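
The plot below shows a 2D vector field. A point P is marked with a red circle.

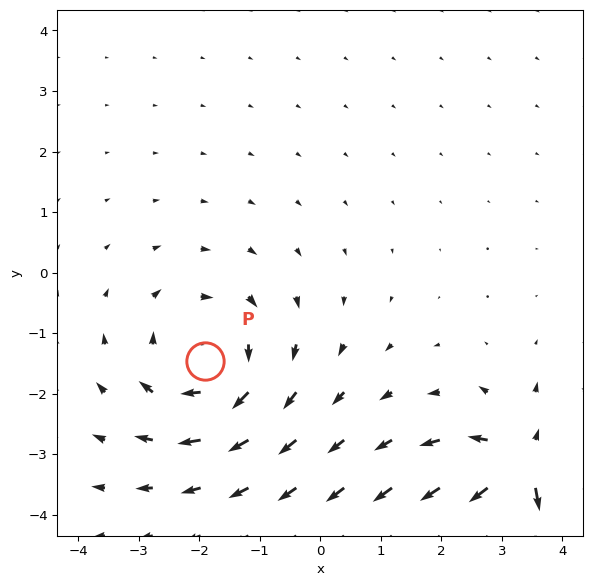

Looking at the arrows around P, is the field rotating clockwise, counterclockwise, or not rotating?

clockwise

Near P at (-1.9, -1.5) the arrows circulate clockwise. The curl (z-component) there is about -3; negative curl means clockwise rotation.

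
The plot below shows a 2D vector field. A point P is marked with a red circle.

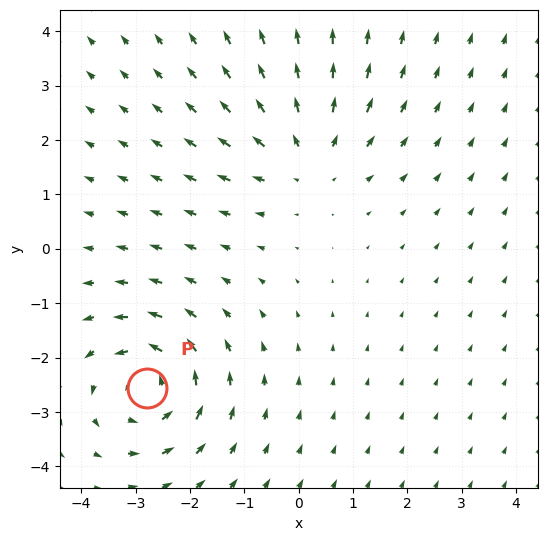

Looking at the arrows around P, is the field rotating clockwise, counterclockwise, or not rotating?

Near P at (-2.8, -2.6) the arrows circulate counterclockwise. The curl (z-component) there is about +5; positive curl means counterclockwise rotation.

counterclockwise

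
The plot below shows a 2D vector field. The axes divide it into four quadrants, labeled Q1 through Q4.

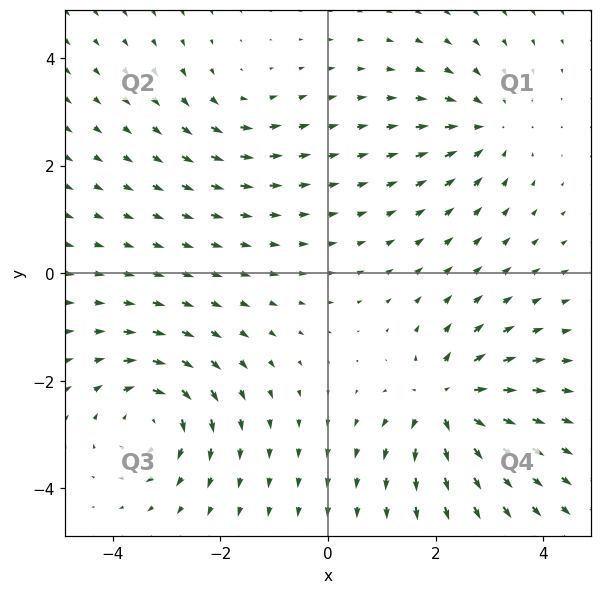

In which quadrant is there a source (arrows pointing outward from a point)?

Q4

The source sits at approximately (2.2, -2.4), which lies in quadrant Q4. The divergence there is about +7, positive as expected for a source.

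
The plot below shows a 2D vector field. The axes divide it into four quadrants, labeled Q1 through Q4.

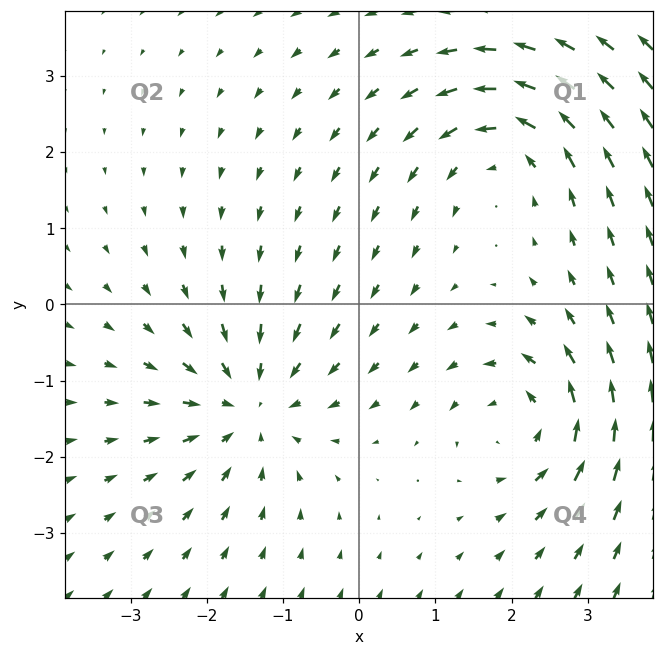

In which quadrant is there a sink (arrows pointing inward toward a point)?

The sink sits at approximately (-1.4, -1.3), which lies in quadrant Q3. The divergence there is about -5, negative as expected for a sink.

Q3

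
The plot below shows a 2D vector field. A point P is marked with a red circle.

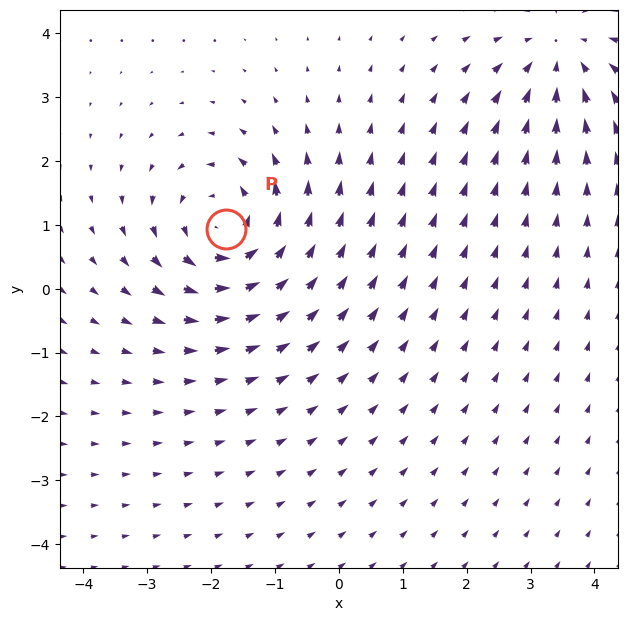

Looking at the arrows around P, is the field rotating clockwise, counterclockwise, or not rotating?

counterclockwise

Near P at (-1.8, 0.9) the arrows circulate counterclockwise. The curl (z-component) there is about +5; positive curl means counterclockwise rotation.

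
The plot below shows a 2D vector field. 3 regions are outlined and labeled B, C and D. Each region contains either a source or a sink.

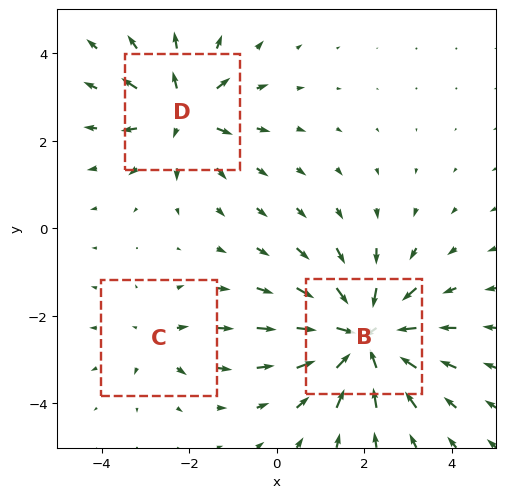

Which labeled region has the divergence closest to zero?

Divergence at each region's feature centre — B: about -6, C: about +2, D: about +4. Region C is closest to zero.

C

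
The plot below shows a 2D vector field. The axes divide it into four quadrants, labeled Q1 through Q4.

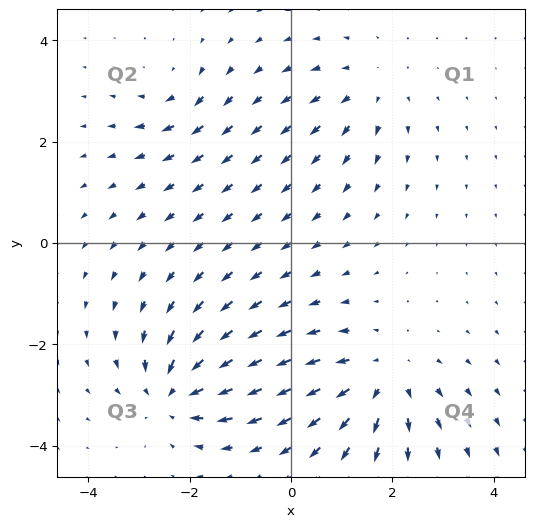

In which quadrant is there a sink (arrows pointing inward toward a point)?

Q3

The sink sits at approximately (-2.3, -3.0), which lies in quadrant Q3. The divergence there is about -6, negative as expected for a sink.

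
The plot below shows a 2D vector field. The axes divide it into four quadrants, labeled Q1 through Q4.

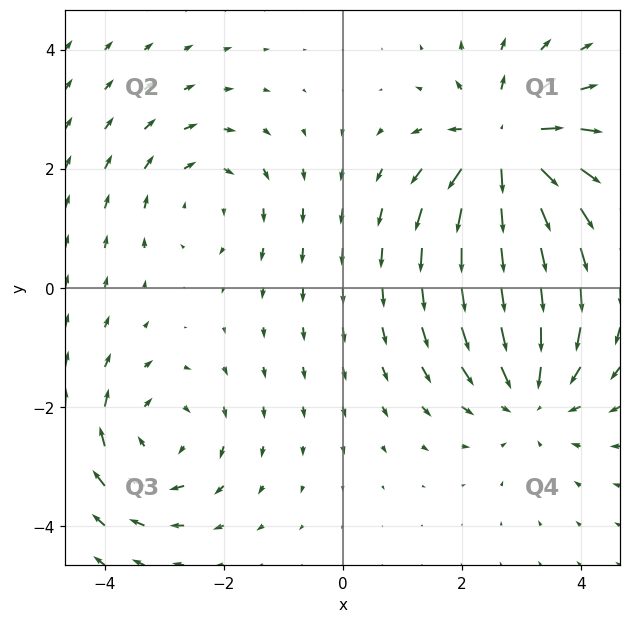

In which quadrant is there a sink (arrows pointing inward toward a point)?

The sink sits at approximately (3.2, -1.8), which lies in quadrant Q4. The divergence there is about -3, negative as expected for a sink.

Q4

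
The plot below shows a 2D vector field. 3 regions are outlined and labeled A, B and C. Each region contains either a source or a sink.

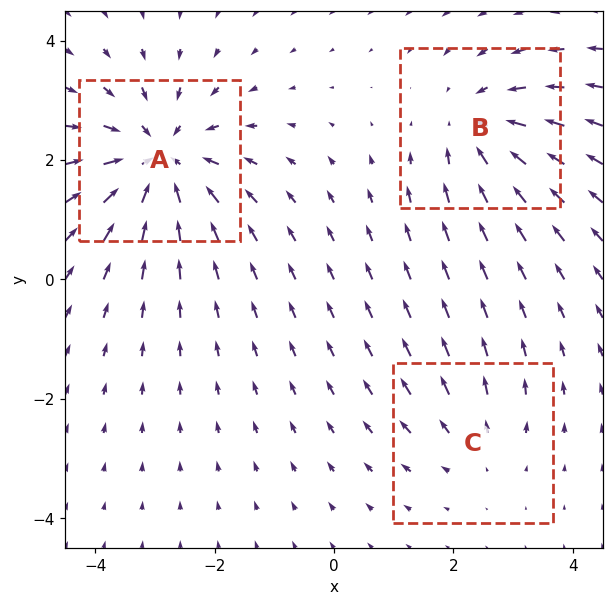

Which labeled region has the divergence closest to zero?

Divergence at each region's feature centre — A: about -5, B: about -3, C: about +2. Region C is closest to zero.

C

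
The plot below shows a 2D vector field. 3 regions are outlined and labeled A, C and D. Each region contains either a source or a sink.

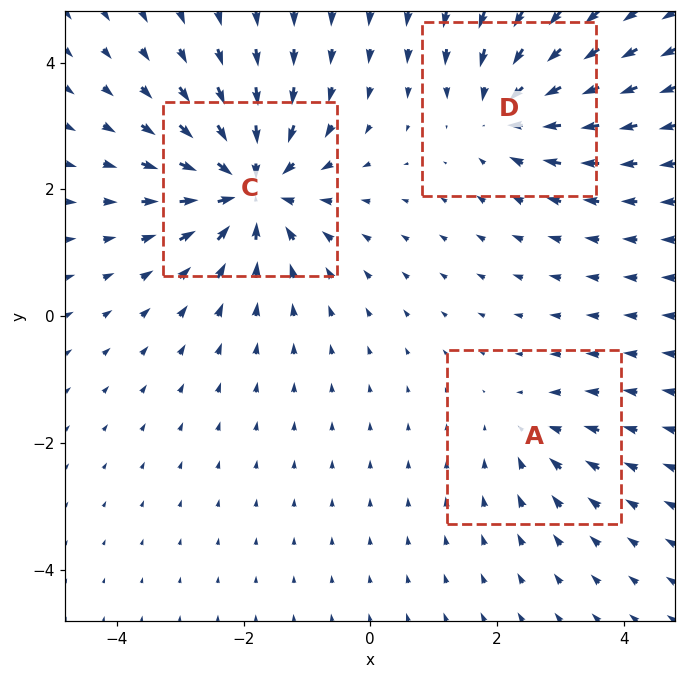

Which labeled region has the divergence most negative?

Divergence at each region's feature centre — A: about -2, C: about -6, D: about -4. Region C is most negative.

C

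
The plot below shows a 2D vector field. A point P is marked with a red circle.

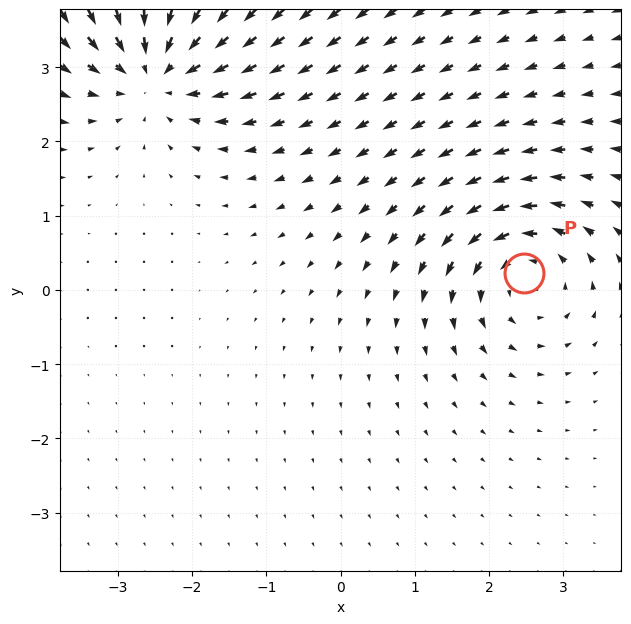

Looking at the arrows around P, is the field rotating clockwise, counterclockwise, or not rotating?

Near P at (2.5, 0.2) the arrows circulate counterclockwise. The curl (z-component) there is about +4; positive curl means counterclockwise rotation.

counterclockwise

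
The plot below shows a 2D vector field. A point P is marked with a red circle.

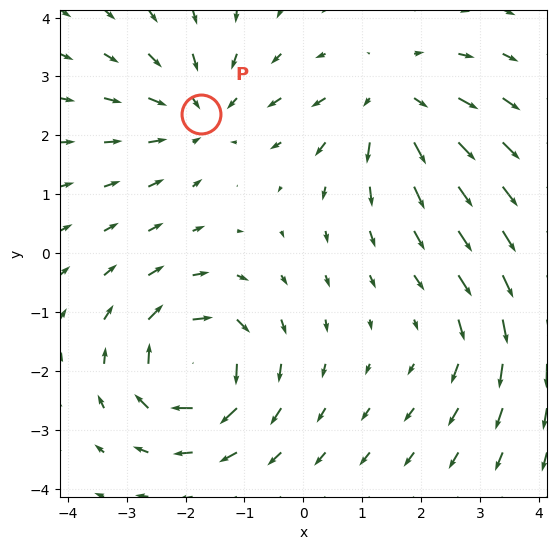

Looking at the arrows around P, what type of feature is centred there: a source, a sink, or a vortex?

At P (-1.7, 2.4) the arrows converge inward. Divergence about -3, curl ≈0 — negative divergence with near-zero curl is a sink.

sink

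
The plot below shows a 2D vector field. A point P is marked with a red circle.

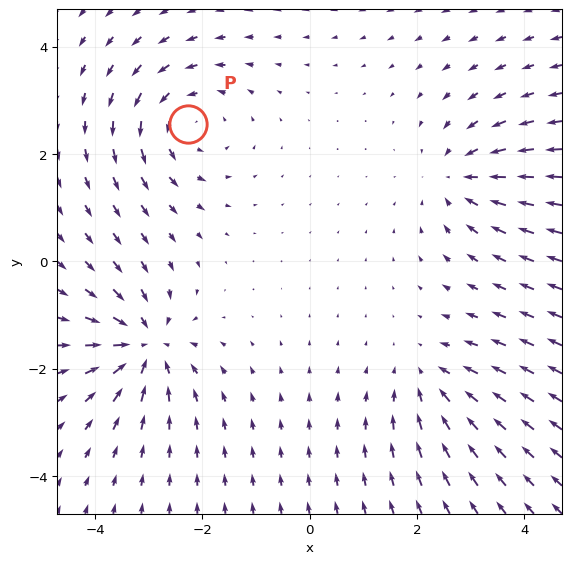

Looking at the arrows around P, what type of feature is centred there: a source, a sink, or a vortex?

vortex

At P (-2.3, 2.6) the arrows circulate counterclockwise. Divergence ≈0, curl about +5 — near-zero divergence with nonzero curl is a vortex.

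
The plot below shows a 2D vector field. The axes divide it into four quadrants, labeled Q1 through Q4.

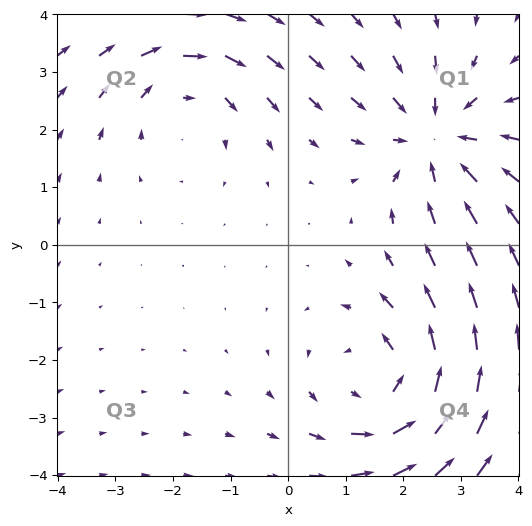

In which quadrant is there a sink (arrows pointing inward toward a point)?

The sink sits at approximately (2.6, 1.8), which lies in quadrant Q1. The divergence there is about -3, negative as expected for a sink.

Q1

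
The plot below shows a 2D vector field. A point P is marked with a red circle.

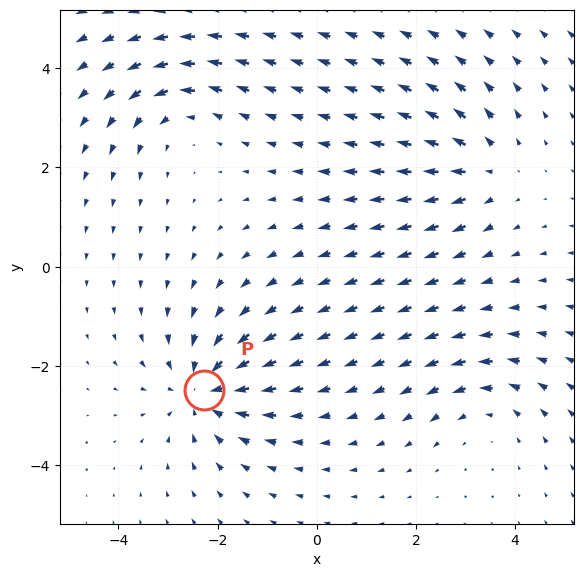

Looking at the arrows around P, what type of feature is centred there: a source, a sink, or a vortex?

At P (-2.3, -2.5) the arrows converge inward. Divergence about -5, curl ≈0 — negative divergence with near-zero curl is a sink.

sink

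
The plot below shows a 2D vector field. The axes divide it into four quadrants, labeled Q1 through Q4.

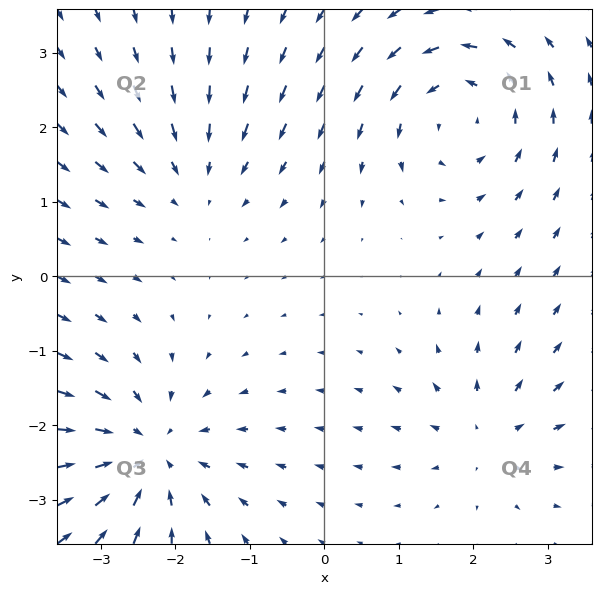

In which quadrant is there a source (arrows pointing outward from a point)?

Q4

The source sits at approximately (2.2, -2.1), which lies in quadrant Q4. The divergence there is about +4, positive as expected for a source.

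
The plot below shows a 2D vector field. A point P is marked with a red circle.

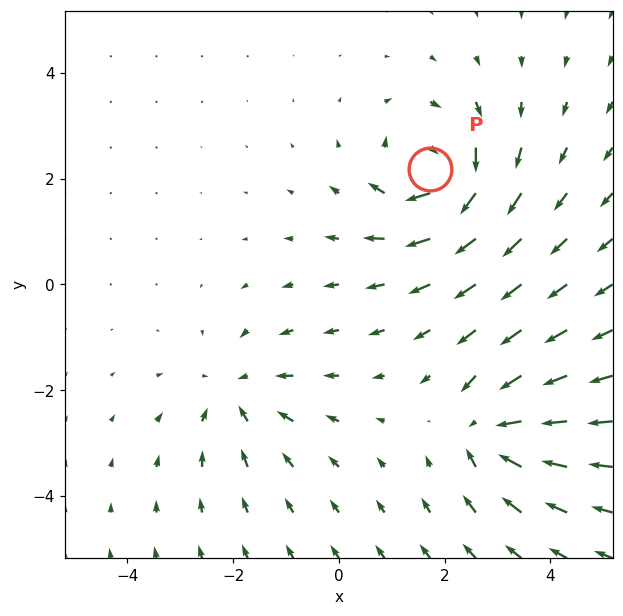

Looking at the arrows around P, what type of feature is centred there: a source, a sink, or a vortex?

At P (1.7, 2.2) the arrows circulate clockwise. Divergence ≈0, curl about -5 — near-zero divergence with nonzero curl is a vortex.

vortex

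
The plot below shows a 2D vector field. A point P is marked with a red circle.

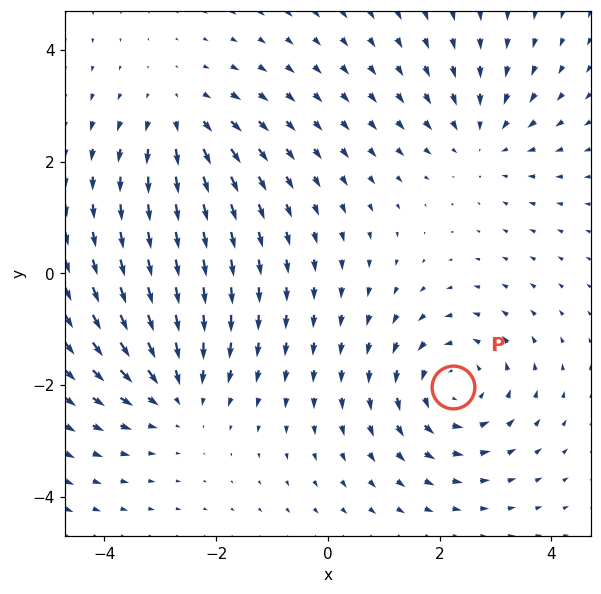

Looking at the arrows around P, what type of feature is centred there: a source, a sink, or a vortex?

At P (2.2, -2.0) the arrows circulate counterclockwise. Divergence ≈0, curl about +4 — near-zero divergence with nonzero curl is a vortex.

vortex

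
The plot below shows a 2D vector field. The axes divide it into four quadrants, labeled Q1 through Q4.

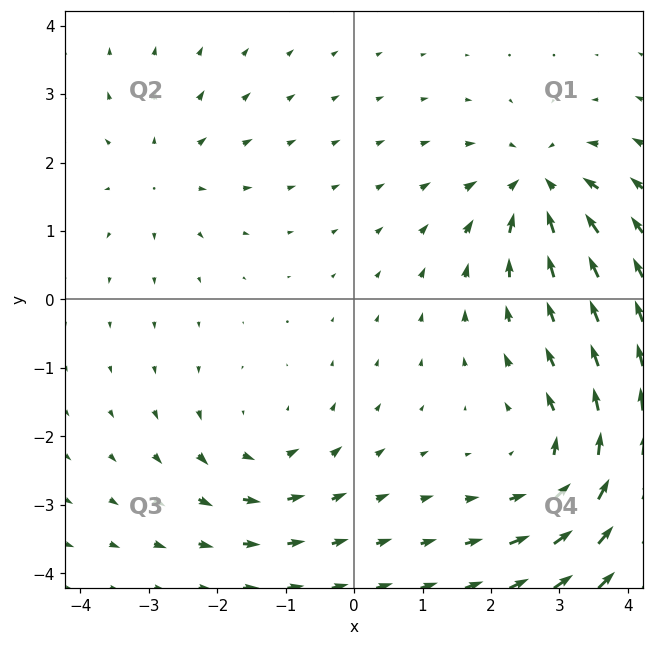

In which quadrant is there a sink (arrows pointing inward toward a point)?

Q1

The sink sits at approximately (2.7, 1.7), which lies in quadrant Q1. The divergence there is about -5, negative as expected for a sink.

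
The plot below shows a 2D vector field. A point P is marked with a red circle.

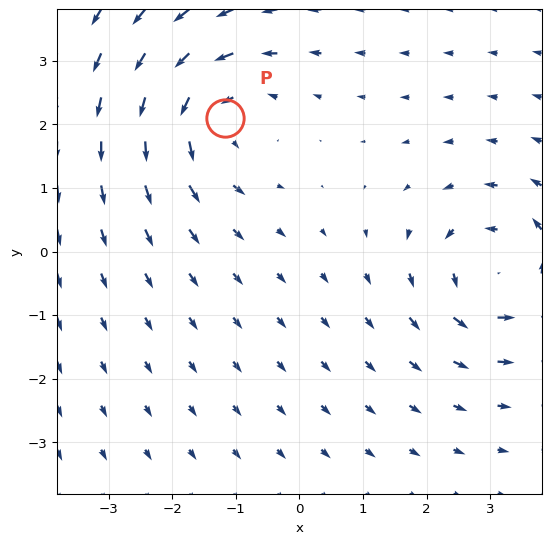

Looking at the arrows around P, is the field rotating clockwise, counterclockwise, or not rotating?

Near P at (-1.2, 2.1) the arrows circulate counterclockwise. The curl (z-component) there is about +4; positive curl means counterclockwise rotation.

counterclockwise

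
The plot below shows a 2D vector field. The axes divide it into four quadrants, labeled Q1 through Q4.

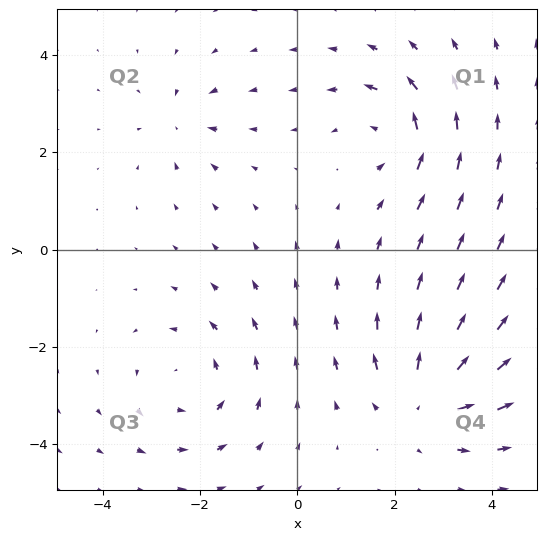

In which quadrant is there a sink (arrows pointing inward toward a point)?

Q2

The sink sits at approximately (-2.4, 2.6), which lies in quadrant Q2. The divergence there is about -4, negative as expected for a sink.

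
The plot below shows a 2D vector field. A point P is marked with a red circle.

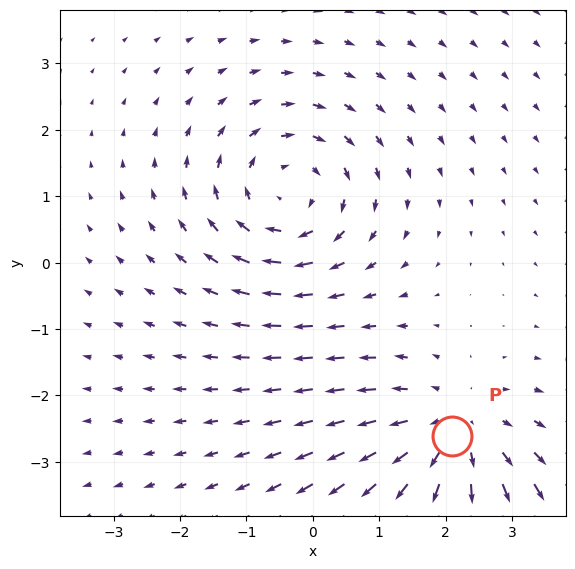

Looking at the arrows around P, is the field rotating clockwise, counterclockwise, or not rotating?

not rotating

Near P at (2.1, -2.6) the arrows show no circulation. The curl there is ≈0.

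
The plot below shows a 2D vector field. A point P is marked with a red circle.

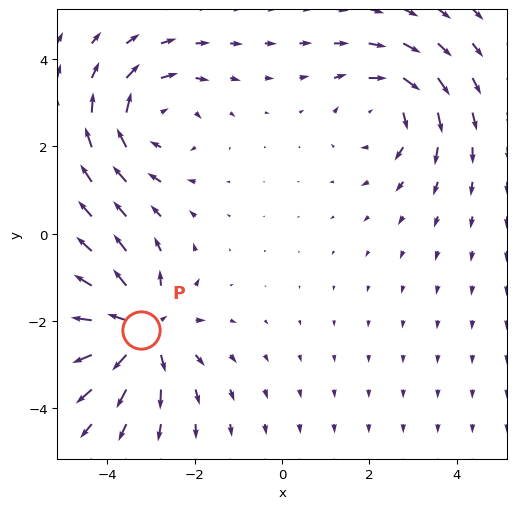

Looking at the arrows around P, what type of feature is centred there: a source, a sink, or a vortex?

source

At P (-3.2, -2.2) the arrows spread outward. Divergence about +5, curl ≈0 — positive divergence with near-zero curl is a source.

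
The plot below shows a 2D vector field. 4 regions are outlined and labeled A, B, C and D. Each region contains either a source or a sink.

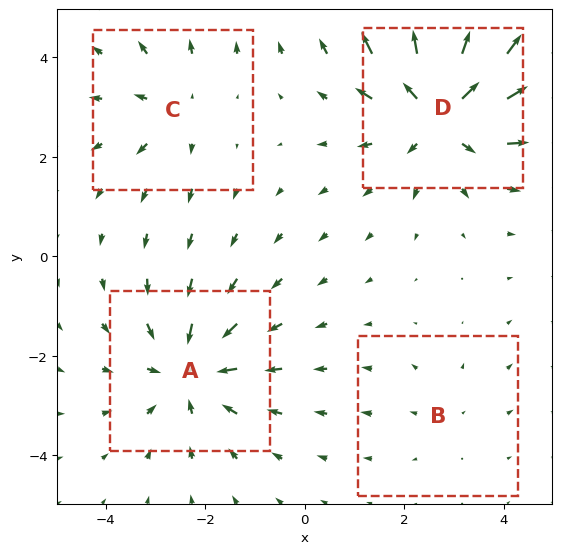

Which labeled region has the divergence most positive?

Divergence at each region's feature centre — A: about -5, B: about +2, C: about +3, D: about +6. Region D is most positive.

D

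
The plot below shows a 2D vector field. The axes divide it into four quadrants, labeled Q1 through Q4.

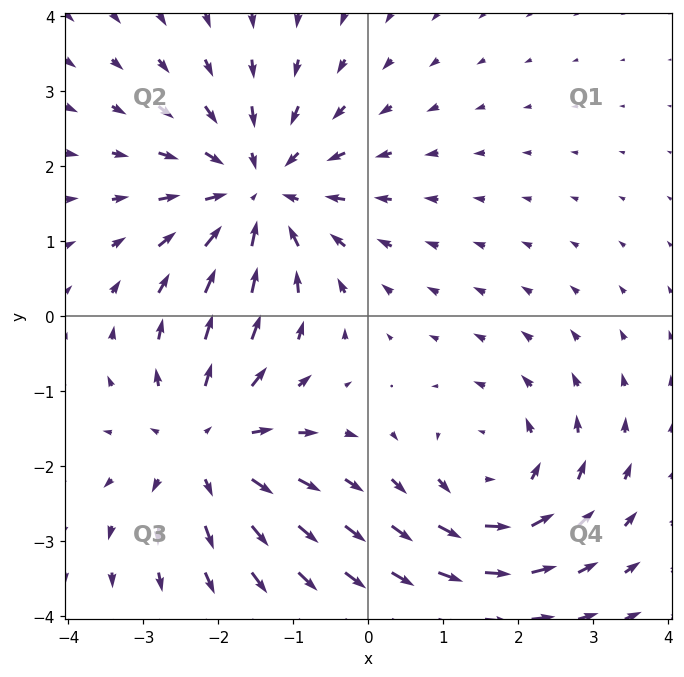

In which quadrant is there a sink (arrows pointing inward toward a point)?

The sink sits at approximately (-1.5, 1.6), which lies in quadrant Q2. The divergence there is about -3, negative as expected for a sink.

Q2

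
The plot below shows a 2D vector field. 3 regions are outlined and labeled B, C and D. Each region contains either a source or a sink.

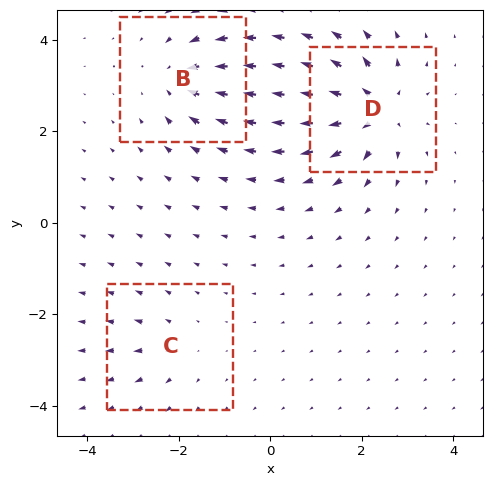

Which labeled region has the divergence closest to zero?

C

Divergence at each region's feature centre — B: about -4, C: about +2, D: about +6. Region C is closest to zero.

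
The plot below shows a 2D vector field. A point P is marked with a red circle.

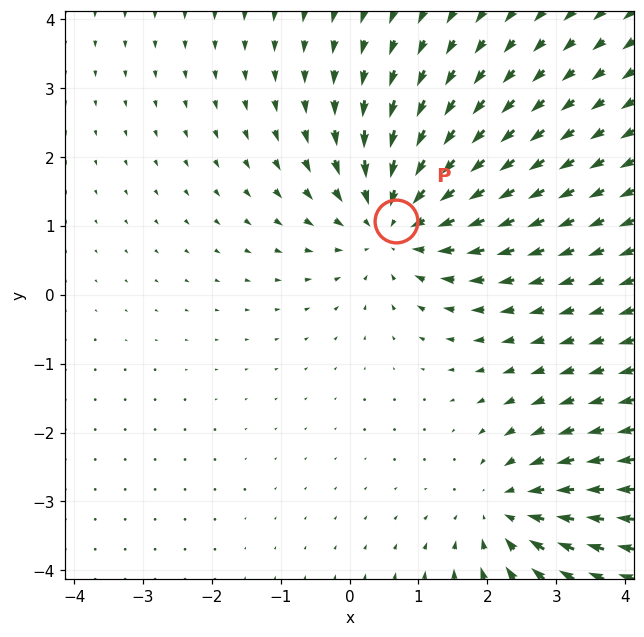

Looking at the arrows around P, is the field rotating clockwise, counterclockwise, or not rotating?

Near P at (0.7, 1.1) the arrows show no circulation. The curl there is ≈0.

not rotating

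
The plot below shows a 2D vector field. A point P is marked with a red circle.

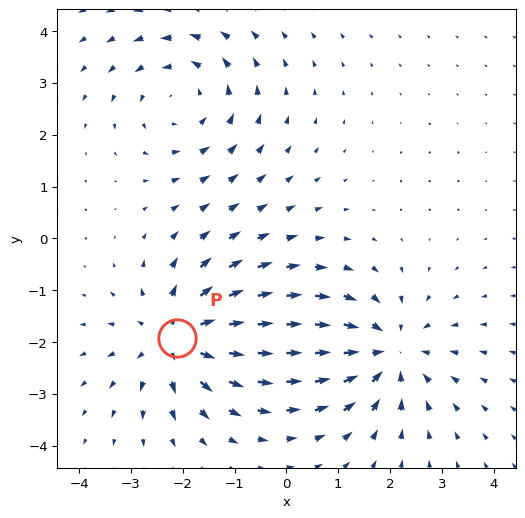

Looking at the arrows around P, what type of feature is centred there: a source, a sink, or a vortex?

source

At P (-2.1, -1.9) the arrows spread outward. Divergence about +3, curl ≈0 — positive divergence with near-zero curl is a source.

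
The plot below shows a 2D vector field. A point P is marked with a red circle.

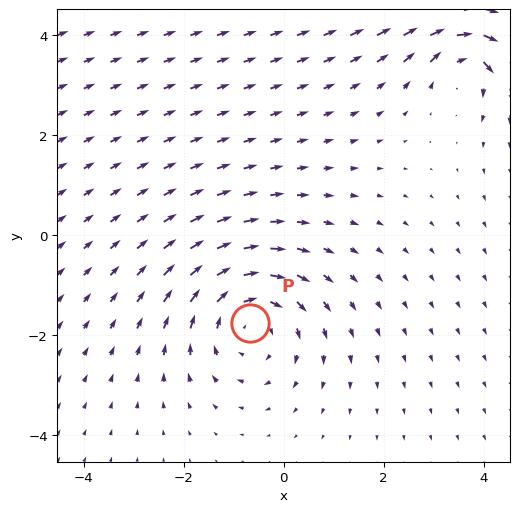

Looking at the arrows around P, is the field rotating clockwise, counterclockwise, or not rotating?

Near P at (-0.7, -1.8) the arrows circulate clockwise. The curl (z-component) there is about -3; negative curl means clockwise rotation.

clockwise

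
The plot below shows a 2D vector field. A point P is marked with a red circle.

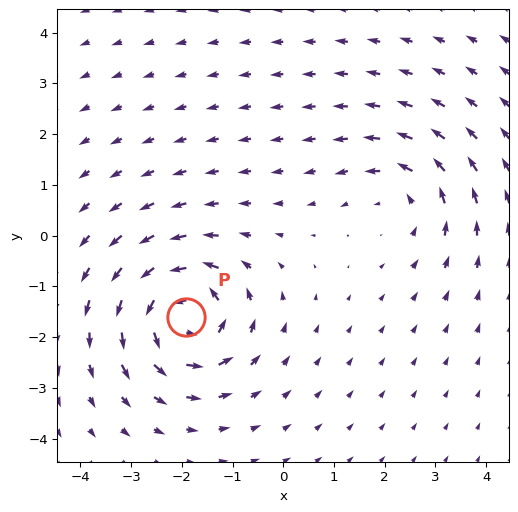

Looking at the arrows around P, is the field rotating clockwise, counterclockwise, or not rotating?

Near P at (-1.9, -1.6) the arrows circulate counterclockwise. The curl (z-component) there is about +6; positive curl means counterclockwise rotation.

counterclockwise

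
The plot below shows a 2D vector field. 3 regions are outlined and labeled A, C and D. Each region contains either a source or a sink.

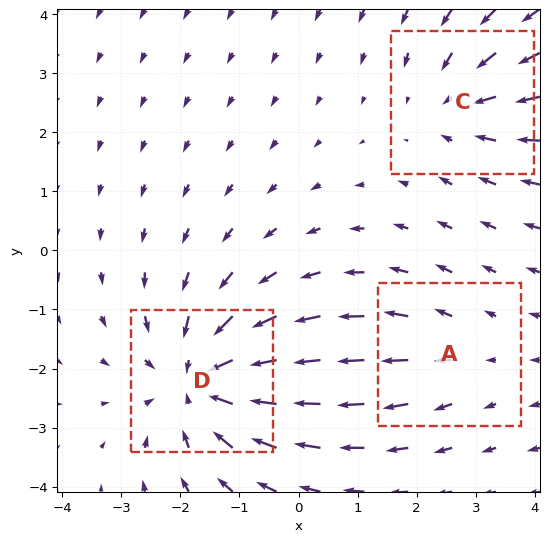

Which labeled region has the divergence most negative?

D

Divergence at each region's feature centre — A: about +2, C: about -3, D: about -4. Region D is most negative.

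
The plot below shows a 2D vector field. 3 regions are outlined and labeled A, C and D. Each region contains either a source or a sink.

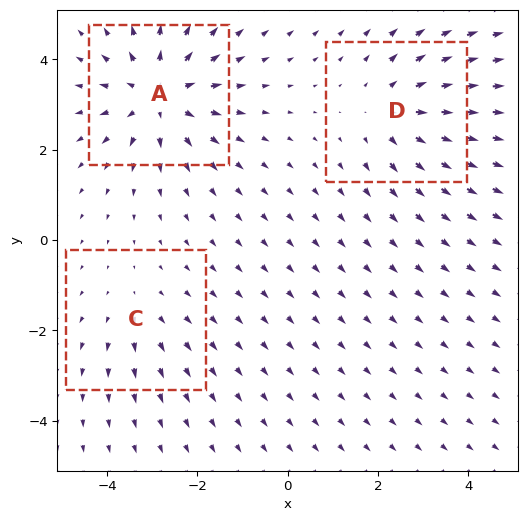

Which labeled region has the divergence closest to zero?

Divergence at each region's feature centre — A: about +4, C: about +2, D: about +3. Region C is closest to zero.

C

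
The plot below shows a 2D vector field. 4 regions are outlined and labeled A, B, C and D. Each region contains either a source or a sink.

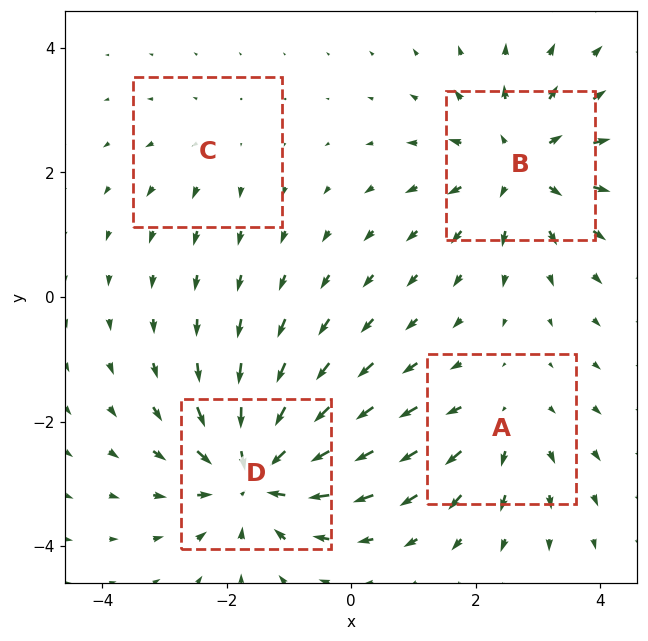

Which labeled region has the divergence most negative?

Divergence at each region's feature centre — A: about +3, B: about +5, C: about +2, D: about -7. Region D is most negative.

D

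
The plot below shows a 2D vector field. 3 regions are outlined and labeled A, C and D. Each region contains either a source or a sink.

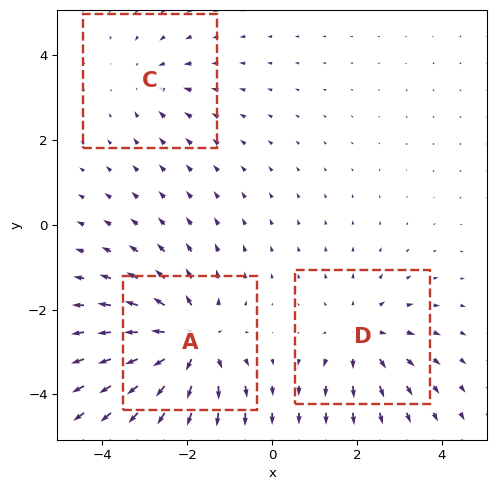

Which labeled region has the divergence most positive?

Divergence at each region's feature centre — A: about +5, C: about -2, D: about +3. Region A is most positive.

A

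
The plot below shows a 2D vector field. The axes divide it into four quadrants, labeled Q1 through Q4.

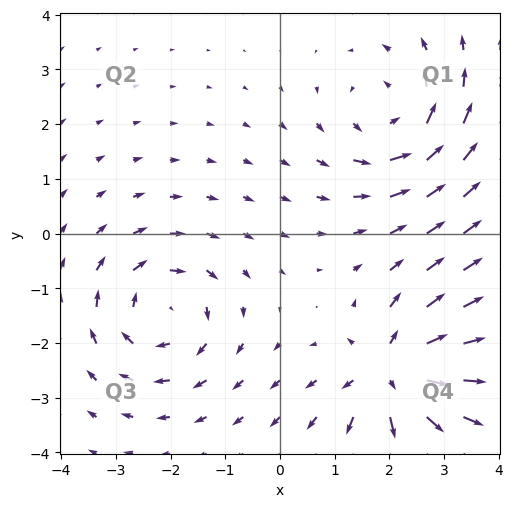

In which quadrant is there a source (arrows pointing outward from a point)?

Q4

The source sits at approximately (2.0, -2.5), which lies in quadrant Q4. The divergence there is about +7, positive as expected for a source.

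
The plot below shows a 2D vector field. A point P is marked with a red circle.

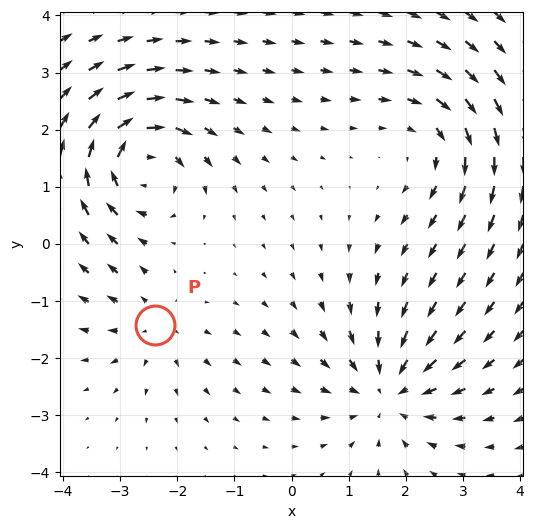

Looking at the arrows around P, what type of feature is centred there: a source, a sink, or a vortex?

source

At P (-2.4, -1.4) the arrows spread outward. Divergence about +3, curl ≈0 — positive divergence with near-zero curl is a source.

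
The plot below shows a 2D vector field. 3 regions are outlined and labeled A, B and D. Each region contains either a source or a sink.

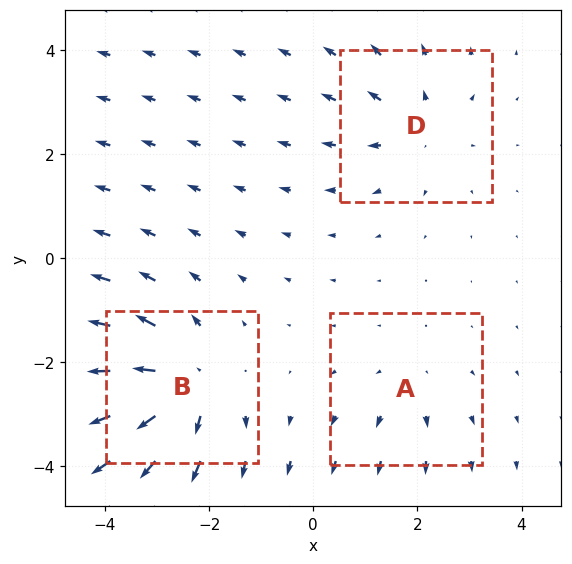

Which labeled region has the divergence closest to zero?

A

Divergence at each region's feature centre — A: about +2, B: about +5, D: about +3. Region A is closest to zero.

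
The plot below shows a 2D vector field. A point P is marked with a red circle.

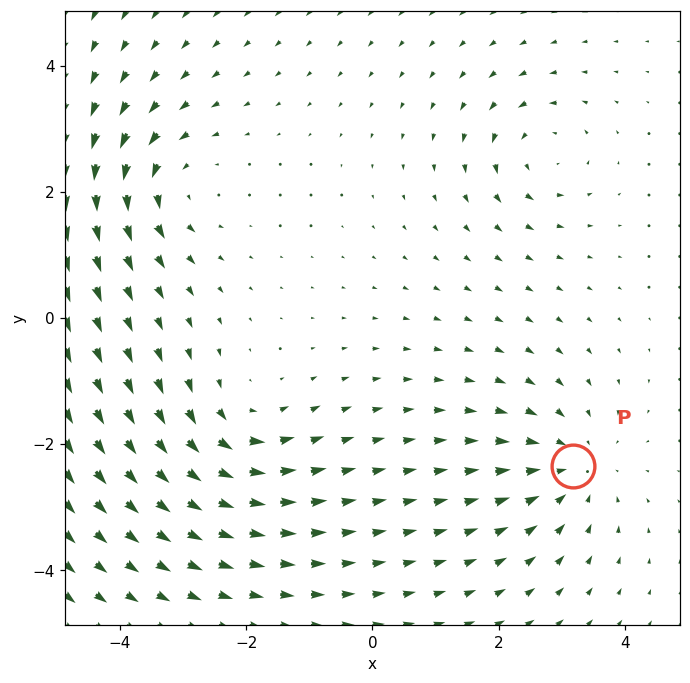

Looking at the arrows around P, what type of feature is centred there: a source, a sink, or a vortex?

sink

At P (3.2, -2.3) the arrows converge inward. Divergence about -4, curl ≈0 — negative divergence with near-zero curl is a sink.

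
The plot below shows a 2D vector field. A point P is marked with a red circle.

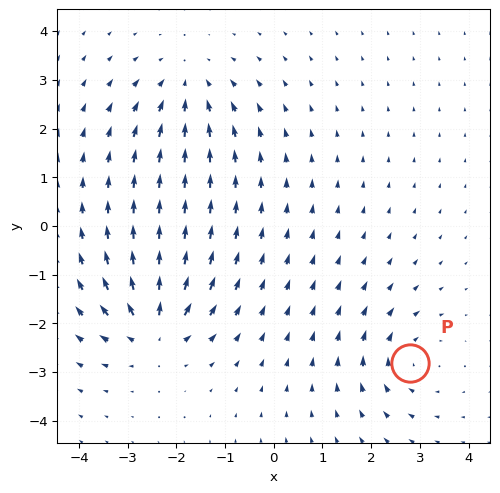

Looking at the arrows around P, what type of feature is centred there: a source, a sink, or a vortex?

vortex

At P (2.8, -2.8) the arrows circulate clockwise. Divergence ≈0, curl about -3 — near-zero divergence with nonzero curl is a vortex.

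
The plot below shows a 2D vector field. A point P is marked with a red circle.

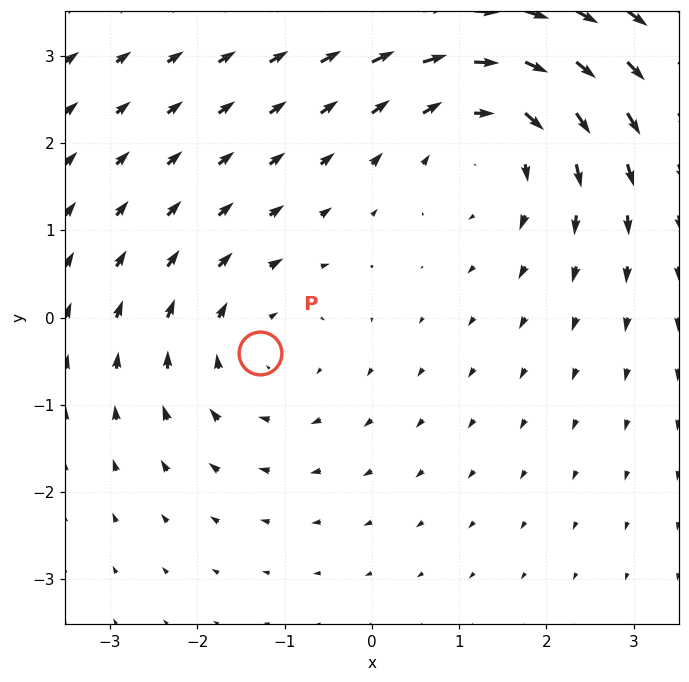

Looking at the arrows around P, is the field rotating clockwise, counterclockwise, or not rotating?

Near P at (-1.3, -0.4) the arrows circulate clockwise. The curl (z-component) there is about -3; negative curl means clockwise rotation.

clockwise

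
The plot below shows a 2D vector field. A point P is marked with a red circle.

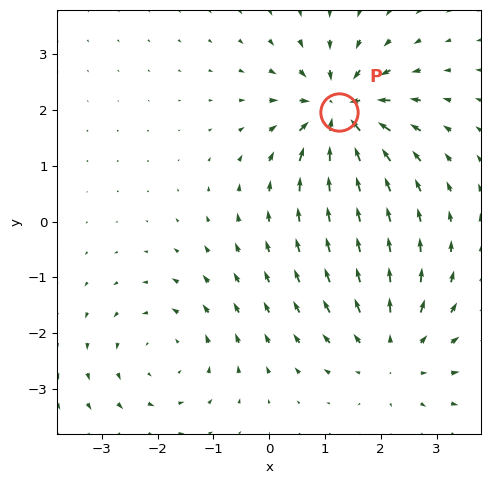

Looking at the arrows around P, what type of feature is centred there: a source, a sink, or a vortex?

At P (1.3, 2.0) the arrows converge inward. Divergence about -5, curl ≈0 — negative divergence with near-zero curl is a sink.

sink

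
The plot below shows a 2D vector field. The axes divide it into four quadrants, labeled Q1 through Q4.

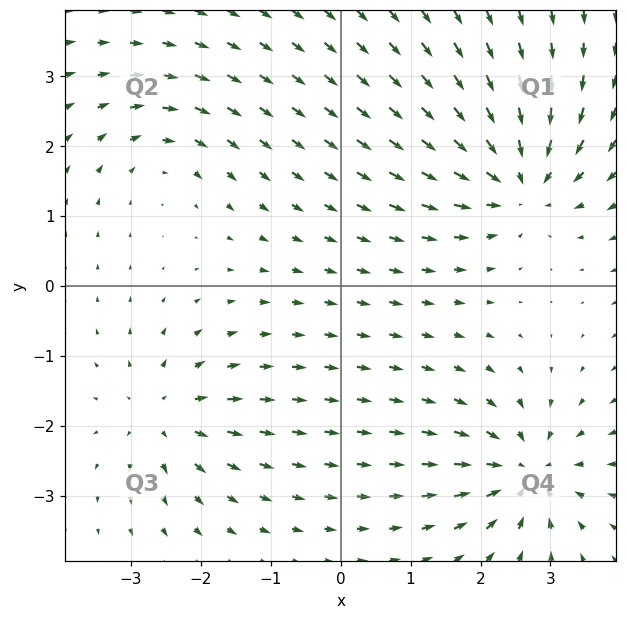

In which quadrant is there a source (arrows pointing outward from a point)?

The source sits at approximately (-2.5, -1.8), which lies in quadrant Q3. The divergence there is about +4, positive as expected for a source.

Q3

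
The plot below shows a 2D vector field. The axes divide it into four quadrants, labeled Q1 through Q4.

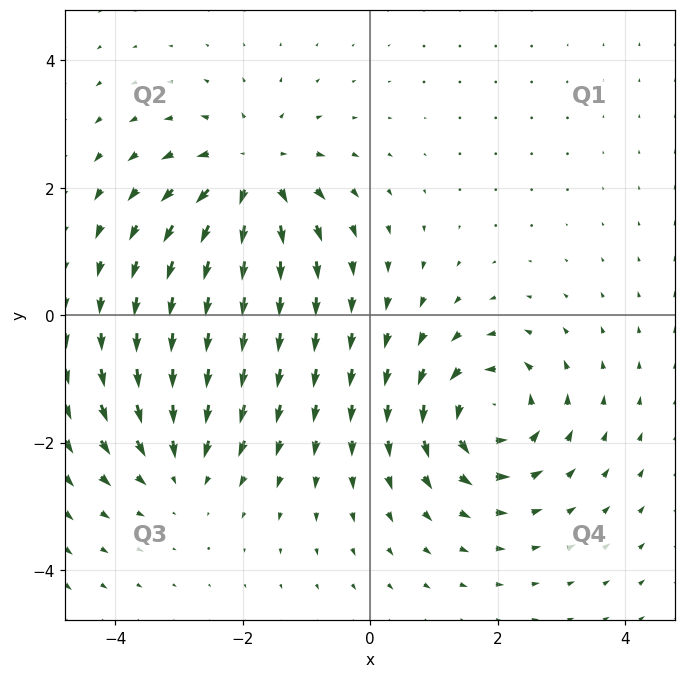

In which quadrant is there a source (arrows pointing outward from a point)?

Q2

The source sits at approximately (-1.8, 2.2), which lies in quadrant Q2. The divergence there is about +6, positive as expected for a source.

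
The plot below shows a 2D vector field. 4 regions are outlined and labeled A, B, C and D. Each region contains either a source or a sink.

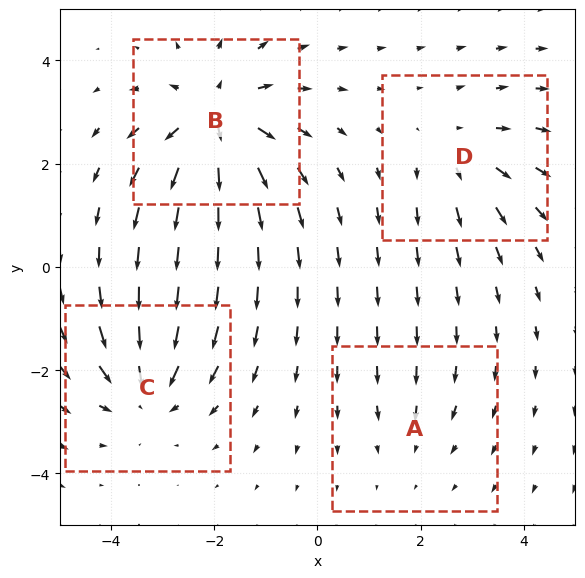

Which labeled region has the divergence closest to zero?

Divergence at each region's feature centre — A: about -2, B: about +6, C: about -4, D: about +3. Region A is closest to zero.

A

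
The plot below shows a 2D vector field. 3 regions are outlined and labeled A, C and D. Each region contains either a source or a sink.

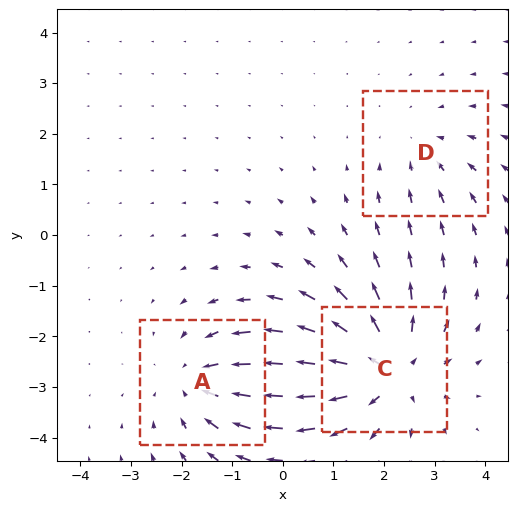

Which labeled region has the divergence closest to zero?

Divergence at each region's feature centre — A: about -3, C: about +4, D: about -2. Region D is closest to zero.

D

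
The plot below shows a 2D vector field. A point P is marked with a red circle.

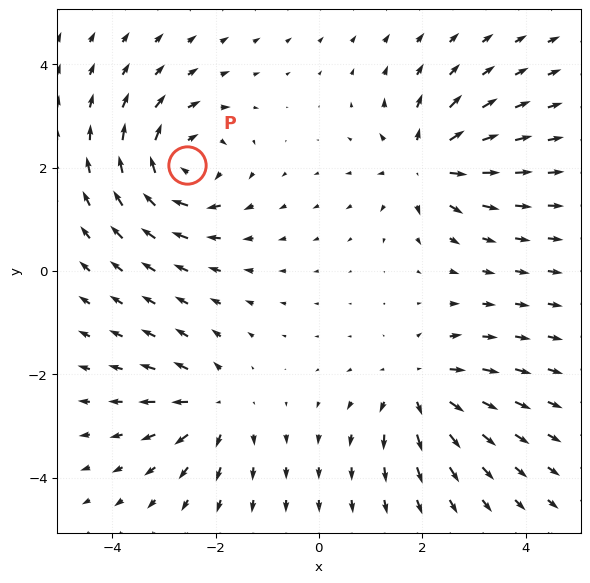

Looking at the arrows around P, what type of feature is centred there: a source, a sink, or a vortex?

vortex

At P (-2.6, 2.1) the arrows circulate clockwise. Divergence ≈0, curl about -5 — near-zero divergence with nonzero curl is a vortex.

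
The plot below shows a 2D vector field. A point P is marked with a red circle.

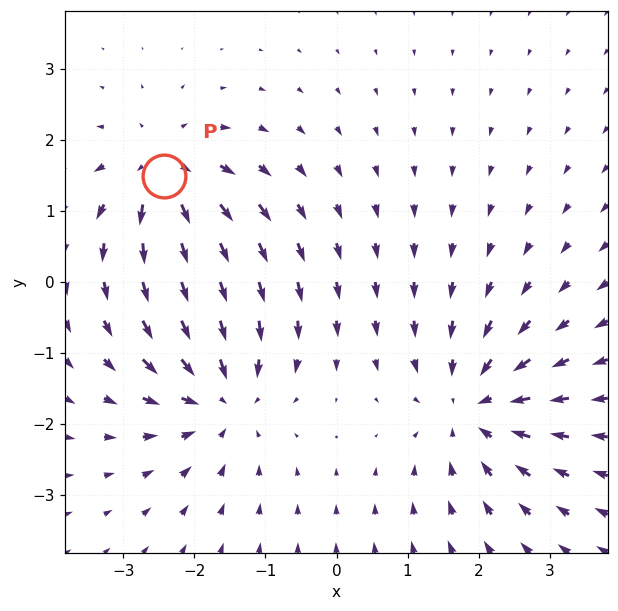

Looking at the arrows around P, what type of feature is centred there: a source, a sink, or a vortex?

source

At P (-2.4, 1.5) the arrows spread outward. Divergence about +5, curl ≈0 — positive divergence with near-zero curl is a source.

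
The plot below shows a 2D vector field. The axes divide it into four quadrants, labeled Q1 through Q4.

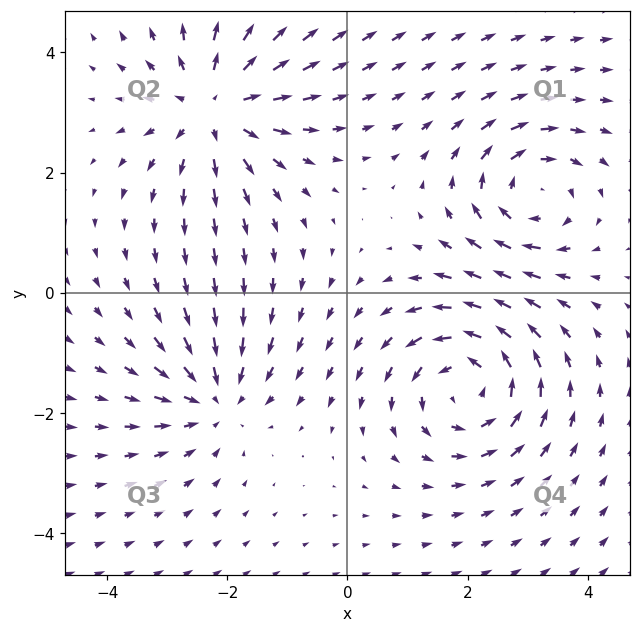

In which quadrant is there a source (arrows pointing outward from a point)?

The source sits at approximately (-2.2, 3.1), which lies in quadrant Q2. The divergence there is about +4, positive as expected for a source.

Q2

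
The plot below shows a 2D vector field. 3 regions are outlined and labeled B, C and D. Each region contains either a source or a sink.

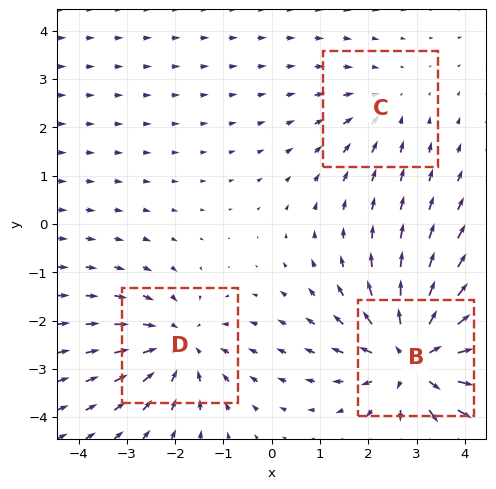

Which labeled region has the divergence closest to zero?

Divergence at each region's feature centre — B: about +4, C: about -2, D: about -3. Region C is closest to zero.

C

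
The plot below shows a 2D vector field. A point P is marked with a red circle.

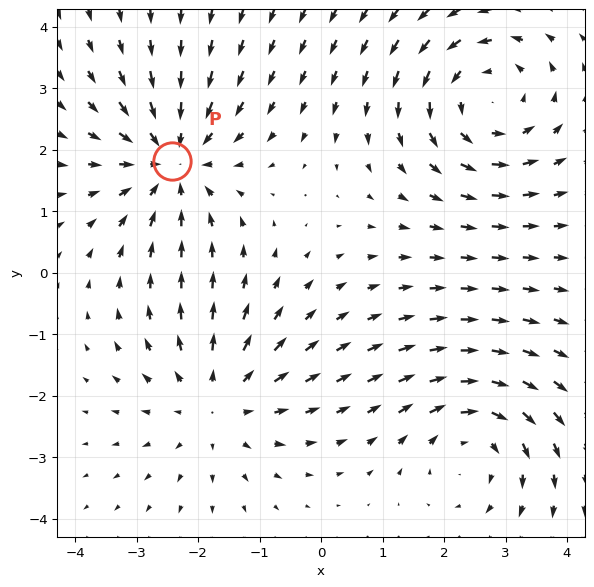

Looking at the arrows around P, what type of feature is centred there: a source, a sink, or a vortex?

At P (-2.4, 1.8) the arrows converge inward. Divergence about -5, curl ≈0 — negative divergence with near-zero curl is a sink.

sink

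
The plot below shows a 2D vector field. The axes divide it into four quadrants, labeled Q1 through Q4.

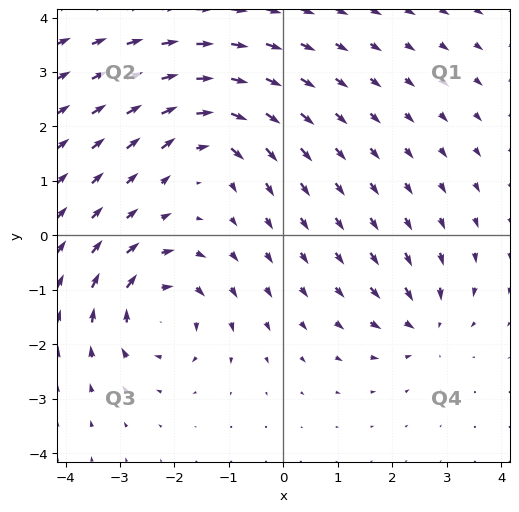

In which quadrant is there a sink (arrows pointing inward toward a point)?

The sink sits at approximately (2.6, -1.6), which lies in quadrant Q4. The divergence there is about -4, negative as expected for a sink.

Q4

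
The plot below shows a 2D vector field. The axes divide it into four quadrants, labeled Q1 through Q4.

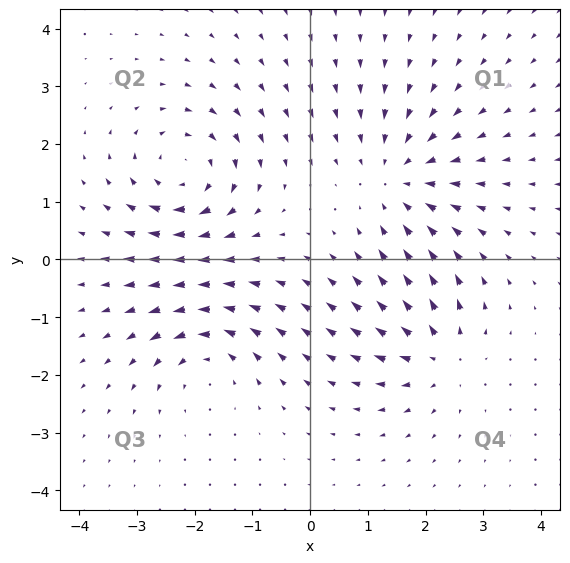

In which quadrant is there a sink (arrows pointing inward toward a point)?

The sink sits at approximately (1.5, 1.4), which lies in quadrant Q1. The divergence there is about -3, negative as expected for a sink.

Q1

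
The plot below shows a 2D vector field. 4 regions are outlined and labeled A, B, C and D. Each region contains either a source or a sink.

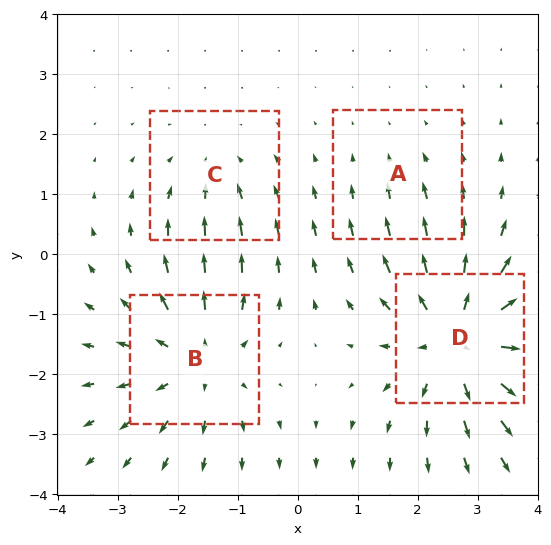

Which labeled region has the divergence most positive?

Divergence at each region's feature centre — A: about -2, B: about +5, C: about -3, D: about +6. Region D is most positive.

D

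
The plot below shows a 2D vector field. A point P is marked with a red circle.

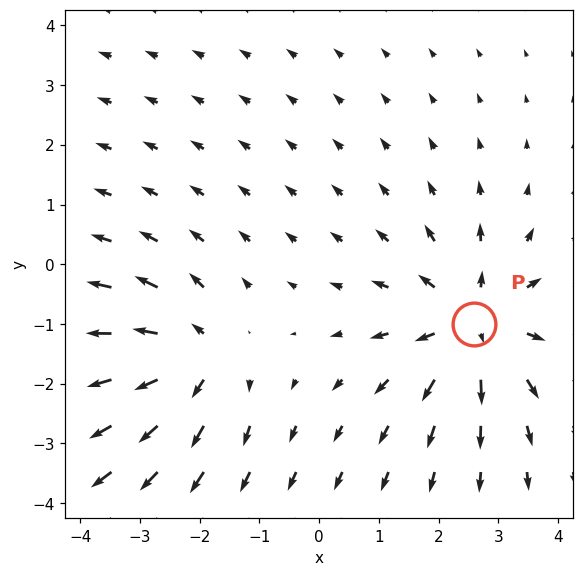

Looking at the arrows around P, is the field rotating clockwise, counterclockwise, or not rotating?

not rotating

Near P at (2.6, -1.0) the arrows show no circulation. The curl there is ≈0.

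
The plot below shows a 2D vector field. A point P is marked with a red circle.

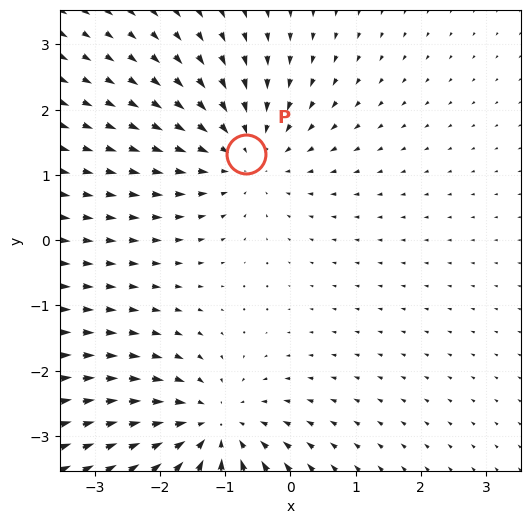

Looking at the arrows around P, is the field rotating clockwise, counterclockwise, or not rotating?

Near P at (-0.7, 1.3) the arrows show no circulation. The curl there is ≈0.

not rotating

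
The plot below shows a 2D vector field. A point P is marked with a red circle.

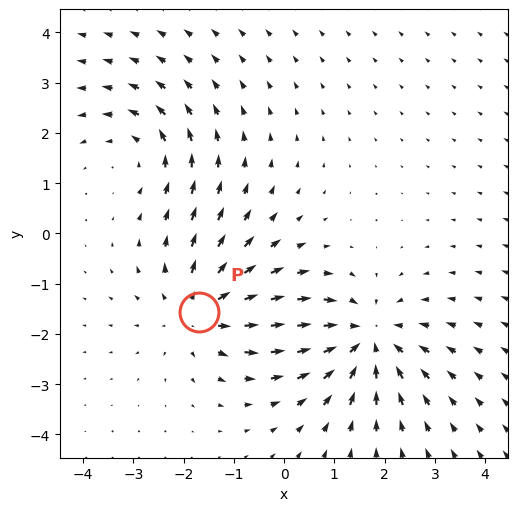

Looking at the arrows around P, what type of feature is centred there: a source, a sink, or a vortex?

At P (-1.7, -1.6) the arrows spread outward. Divergence about +4, curl ≈0 — positive divergence with near-zero curl is a source.

source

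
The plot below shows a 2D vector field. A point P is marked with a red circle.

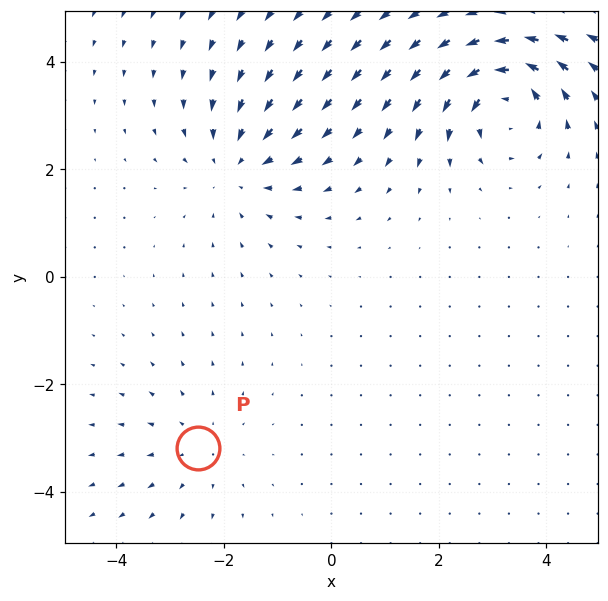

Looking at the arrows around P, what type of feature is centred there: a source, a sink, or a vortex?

source

At P (-2.5, -3.2) the arrows spread outward. Divergence about +2, curl ≈0 — positive divergence with near-zero curl is a source.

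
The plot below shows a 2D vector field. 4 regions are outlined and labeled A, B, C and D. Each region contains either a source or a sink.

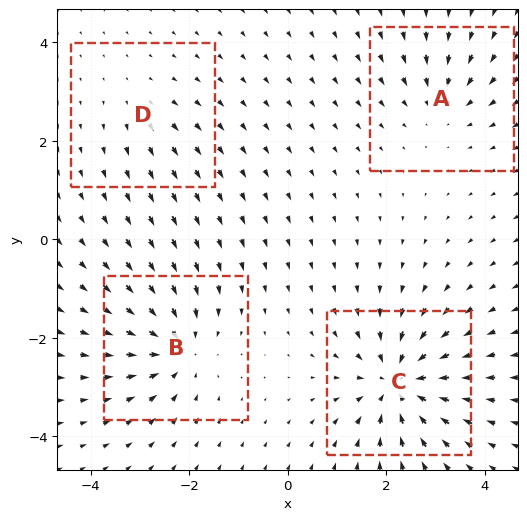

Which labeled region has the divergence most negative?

Divergence at each region's feature centre — A: about -4, B: about -6, C: about -7, D: about +2. Region C is most negative.

C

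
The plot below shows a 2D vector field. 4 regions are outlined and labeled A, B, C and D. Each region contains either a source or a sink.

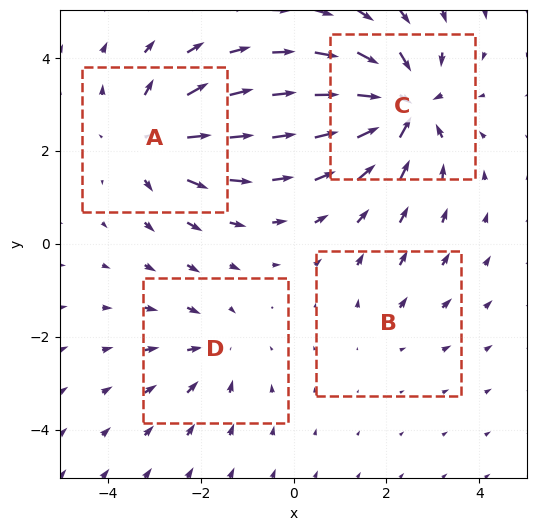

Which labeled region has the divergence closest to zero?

Divergence at each region's feature centre — A: about +5, B: about +2, C: about -7, D: about -3. Region B is closest to zero.

B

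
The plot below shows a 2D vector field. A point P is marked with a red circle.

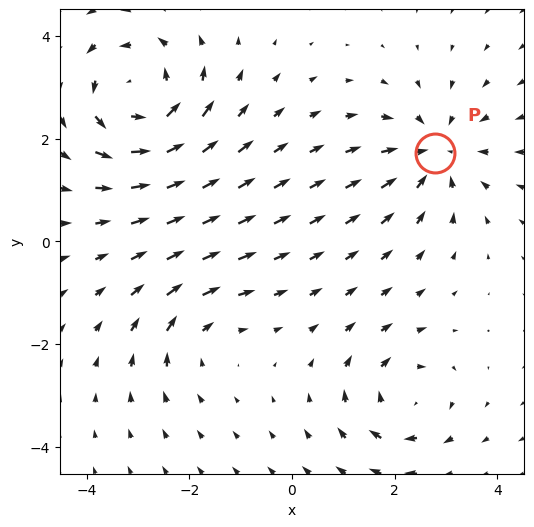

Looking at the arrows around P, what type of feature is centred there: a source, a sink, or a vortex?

sink

At P (2.8, 1.7) the arrows converge inward. Divergence about -4, curl ≈0 — negative divergence with near-zero curl is a sink.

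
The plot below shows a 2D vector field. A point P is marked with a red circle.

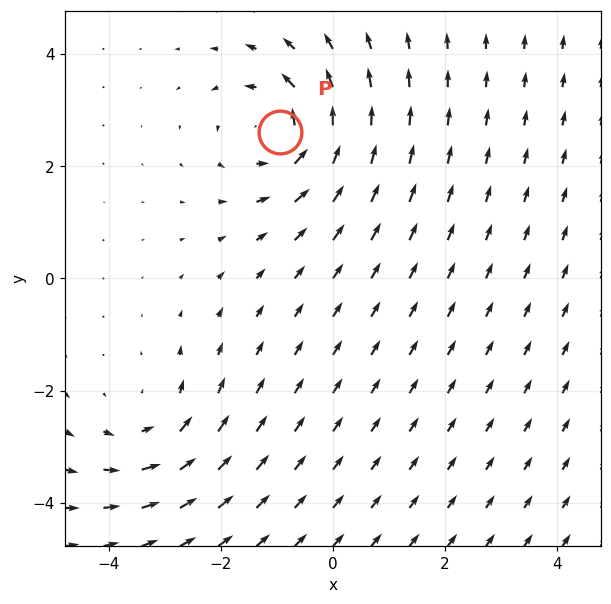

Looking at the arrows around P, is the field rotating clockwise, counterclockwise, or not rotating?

Near P at (-0.9, 2.6) the arrows circulate counterclockwise. The curl (z-component) there is about +5; positive curl means counterclockwise rotation.

counterclockwise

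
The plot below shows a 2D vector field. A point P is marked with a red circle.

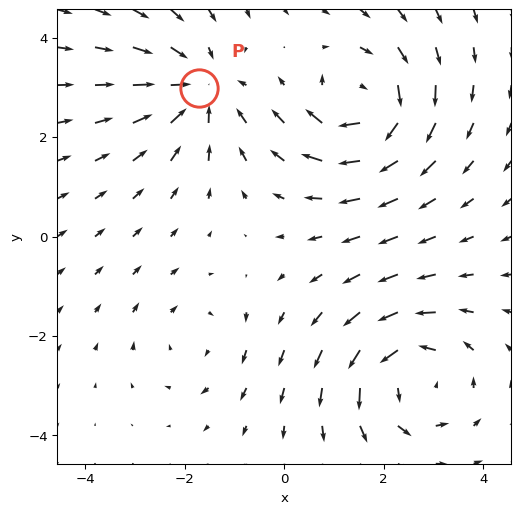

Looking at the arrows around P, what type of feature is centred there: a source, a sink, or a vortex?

sink

At P (-1.7, 3.0) the arrows converge inward. Divergence about -4, curl ≈0 — negative divergence with near-zero curl is a sink.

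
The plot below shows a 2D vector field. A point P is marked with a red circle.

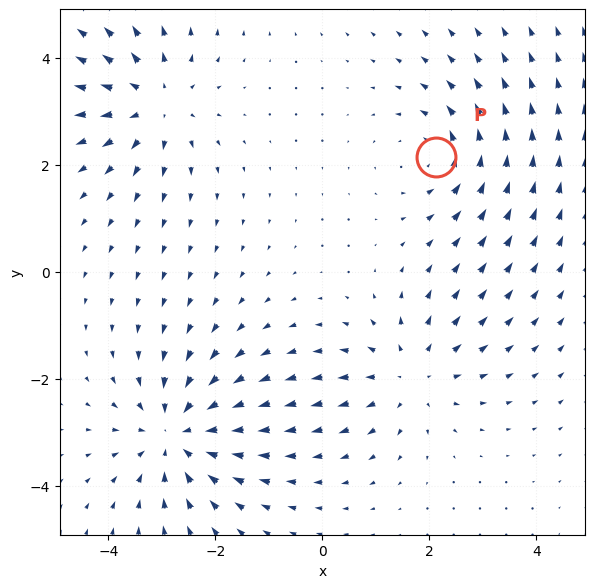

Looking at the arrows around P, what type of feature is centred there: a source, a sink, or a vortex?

At P (2.1, 2.2) the arrows circulate counterclockwise. Divergence ≈0, curl about +3 — near-zero divergence with nonzero curl is a vortex.

vortex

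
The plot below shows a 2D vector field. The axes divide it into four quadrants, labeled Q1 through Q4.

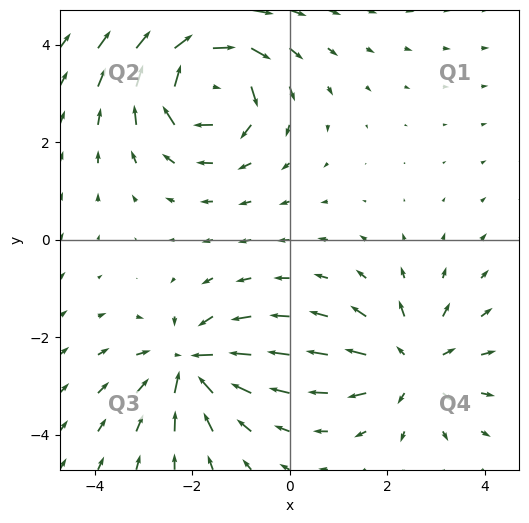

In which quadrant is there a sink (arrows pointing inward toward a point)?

The sink sits at approximately (-2.0, -2.5), which lies in quadrant Q3. The divergence there is about -5, negative as expected for a sink.

Q3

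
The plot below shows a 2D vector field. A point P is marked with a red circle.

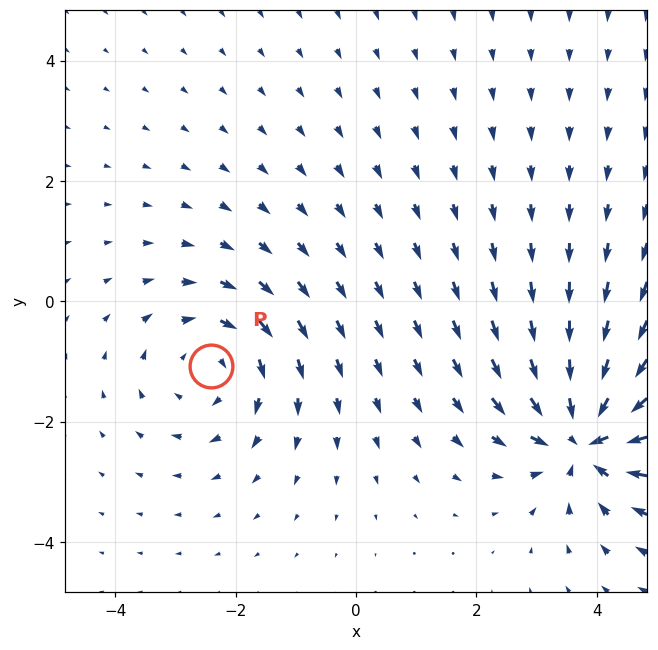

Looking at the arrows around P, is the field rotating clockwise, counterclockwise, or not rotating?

Near P at (-2.4, -1.1) the arrows circulate clockwise. The curl (z-component) there is about -3; negative curl means clockwise rotation.

clockwise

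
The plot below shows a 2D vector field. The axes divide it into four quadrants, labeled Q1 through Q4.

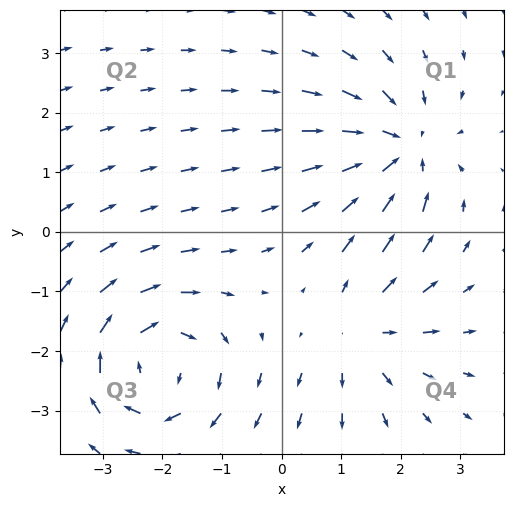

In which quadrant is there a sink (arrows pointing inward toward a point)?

Q1

The sink sits at approximately (2.0, 1.4), which lies in quadrant Q1. The divergence there is about -4, negative as expected for a sink.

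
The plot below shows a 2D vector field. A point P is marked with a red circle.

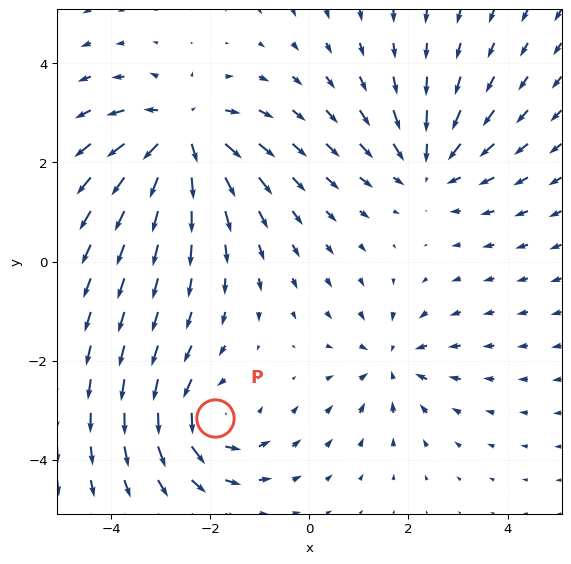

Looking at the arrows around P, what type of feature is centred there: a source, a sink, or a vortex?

At P (-1.9, -3.2) the arrows circulate counterclockwise. Divergence ≈0, curl about +4 — near-zero divergence with nonzero curl is a vortex.

vortex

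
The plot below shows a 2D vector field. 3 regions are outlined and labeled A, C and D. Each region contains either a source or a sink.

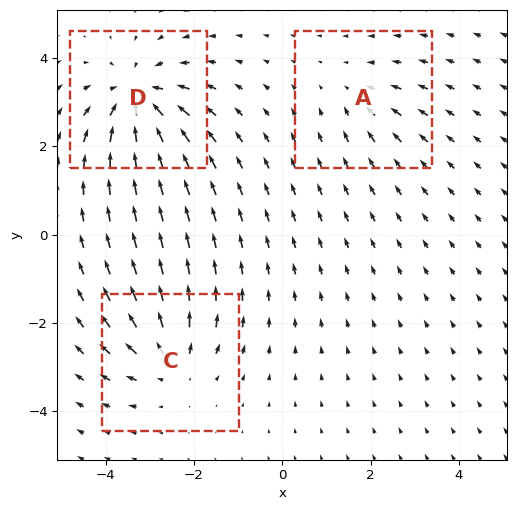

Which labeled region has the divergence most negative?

Divergence at each region's feature centre — A: about -2, C: about +3, D: about -5. Region D is most negative.

D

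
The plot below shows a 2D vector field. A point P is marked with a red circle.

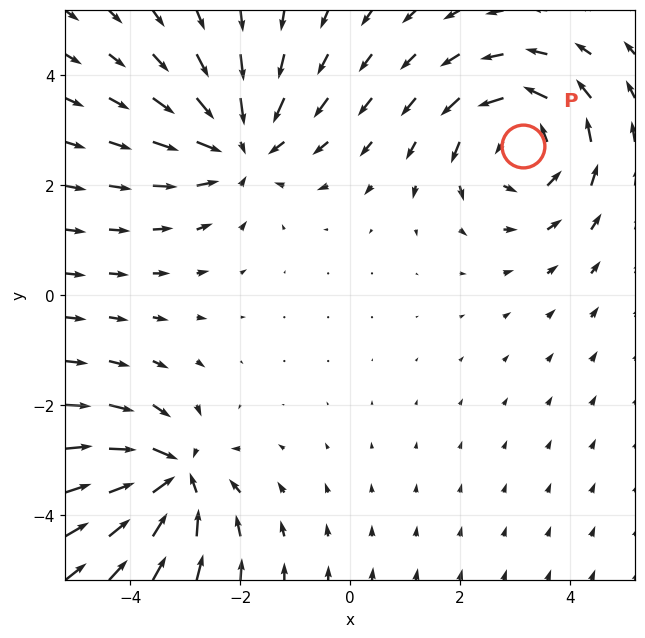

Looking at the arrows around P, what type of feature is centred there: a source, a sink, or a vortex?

vortex

At P (3.1, 2.7) the arrows circulate counterclockwise. Divergence ≈0, curl about +3 — near-zero divergence with nonzero curl is a vortex.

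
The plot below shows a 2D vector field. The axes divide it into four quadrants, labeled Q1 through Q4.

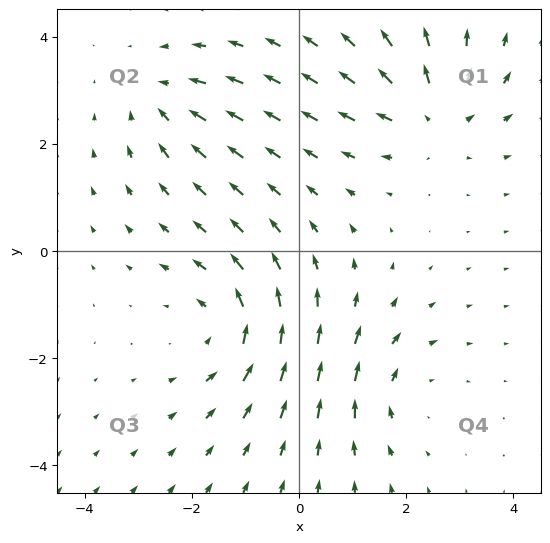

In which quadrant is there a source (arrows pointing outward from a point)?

Q1

The source sits at approximately (2.5, 2.6), which lies in quadrant Q1. The divergence there is about +5, positive as expected for a source.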